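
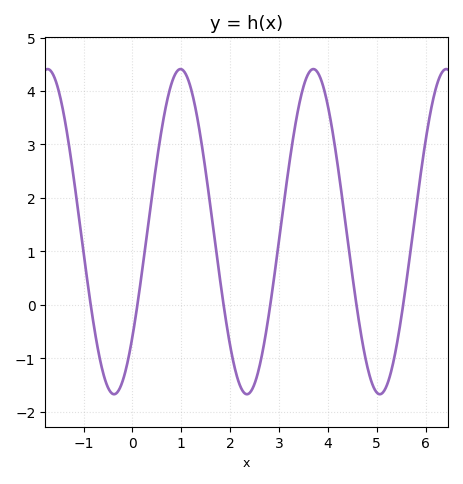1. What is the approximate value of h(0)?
-0.6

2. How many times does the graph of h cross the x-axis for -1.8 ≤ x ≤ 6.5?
6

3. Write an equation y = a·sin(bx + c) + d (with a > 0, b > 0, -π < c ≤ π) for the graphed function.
y = 3.04sin(2.3x - 0.7) + 1.37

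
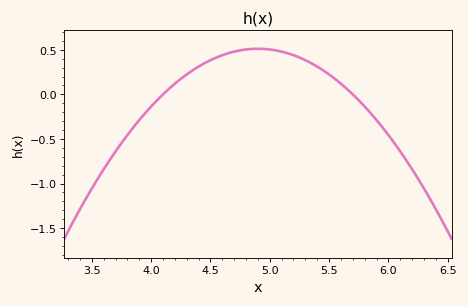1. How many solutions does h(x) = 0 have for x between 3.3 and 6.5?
2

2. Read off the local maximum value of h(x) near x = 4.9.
0.5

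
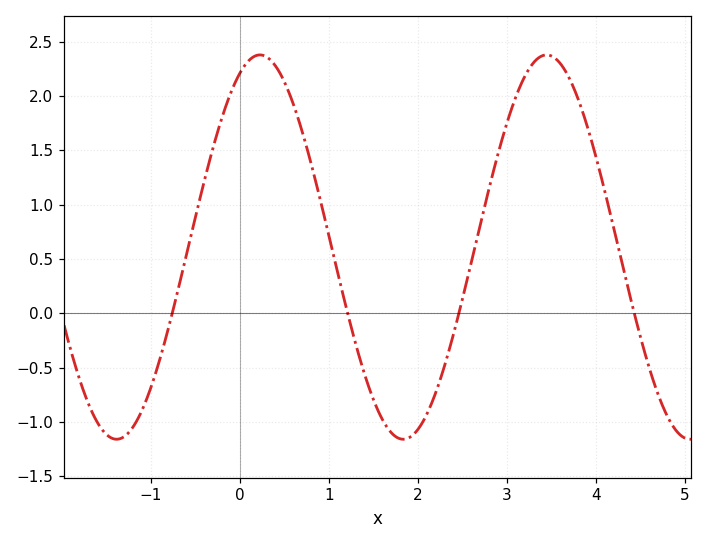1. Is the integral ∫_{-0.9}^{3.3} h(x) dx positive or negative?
positive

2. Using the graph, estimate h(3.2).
2.18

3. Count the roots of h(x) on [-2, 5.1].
4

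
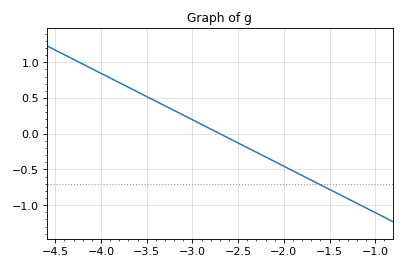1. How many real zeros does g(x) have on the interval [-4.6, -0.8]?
1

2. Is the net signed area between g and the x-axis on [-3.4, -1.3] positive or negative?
negative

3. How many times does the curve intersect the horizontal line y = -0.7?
1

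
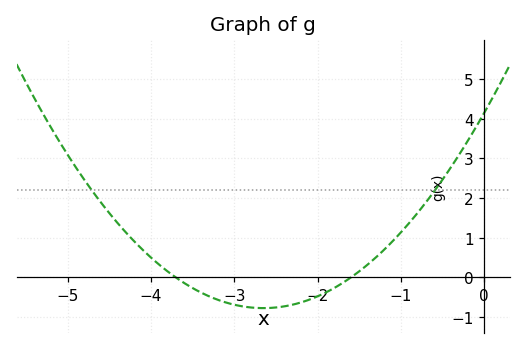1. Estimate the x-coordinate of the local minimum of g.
-2.65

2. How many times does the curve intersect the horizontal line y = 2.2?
2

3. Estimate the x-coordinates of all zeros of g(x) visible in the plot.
-3.7, -1.6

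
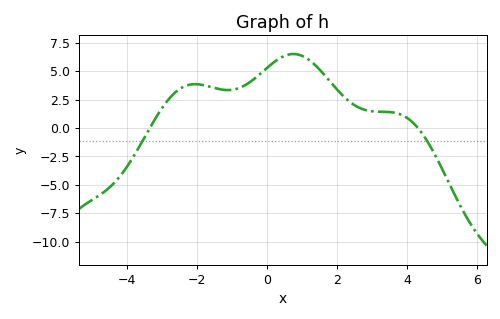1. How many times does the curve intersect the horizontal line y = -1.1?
2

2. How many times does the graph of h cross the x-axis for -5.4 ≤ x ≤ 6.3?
2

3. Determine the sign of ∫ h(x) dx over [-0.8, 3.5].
positive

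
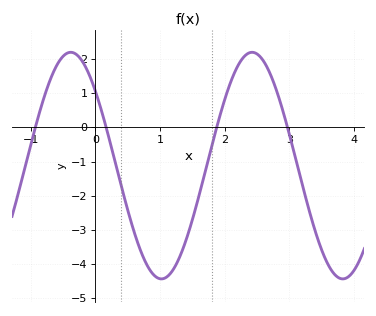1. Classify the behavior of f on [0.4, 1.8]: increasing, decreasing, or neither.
neither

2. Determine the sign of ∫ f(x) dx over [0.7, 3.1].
negative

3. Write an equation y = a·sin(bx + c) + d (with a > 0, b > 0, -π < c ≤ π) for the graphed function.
y = 3.32sin(2.24x + 2.42) - 1.12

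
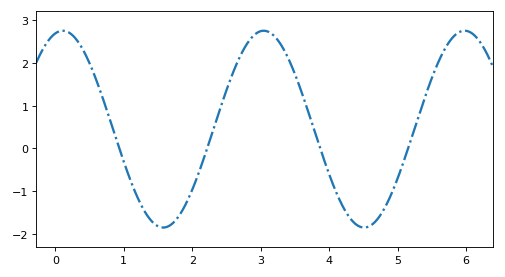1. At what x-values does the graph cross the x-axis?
0.9, 2.2, 3.9, 5.2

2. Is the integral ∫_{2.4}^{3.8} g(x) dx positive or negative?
positive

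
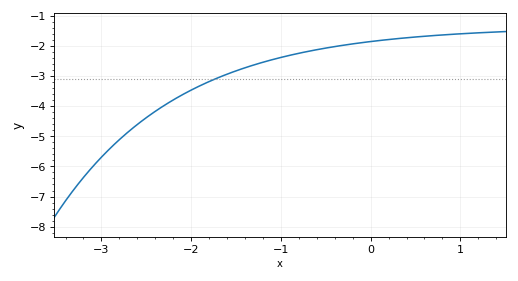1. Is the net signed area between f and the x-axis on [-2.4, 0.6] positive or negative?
negative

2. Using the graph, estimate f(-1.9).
-3.3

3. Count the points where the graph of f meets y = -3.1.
1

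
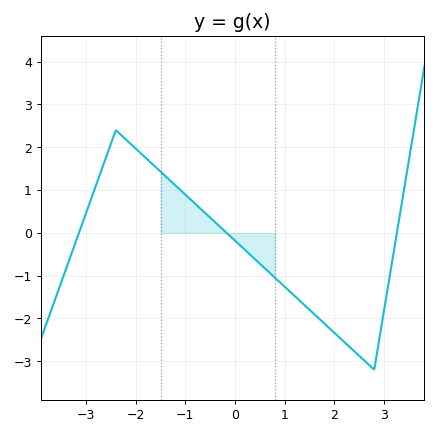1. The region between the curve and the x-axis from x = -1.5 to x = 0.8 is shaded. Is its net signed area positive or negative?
positive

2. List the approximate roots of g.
-3.2, -0.2, 3.2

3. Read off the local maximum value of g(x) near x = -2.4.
2.4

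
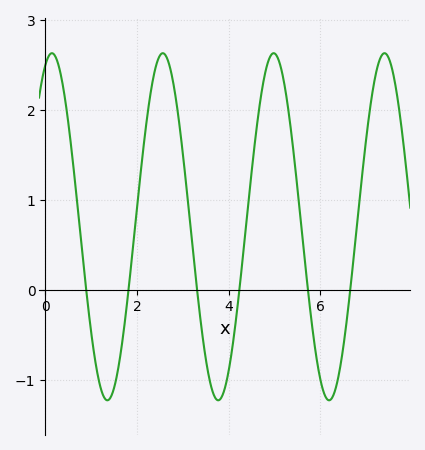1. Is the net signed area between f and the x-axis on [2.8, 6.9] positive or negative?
positive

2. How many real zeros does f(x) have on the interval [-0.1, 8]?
6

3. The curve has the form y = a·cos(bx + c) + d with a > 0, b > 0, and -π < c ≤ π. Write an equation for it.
y = 1.93cos(2.6x - 0.38) + 0.7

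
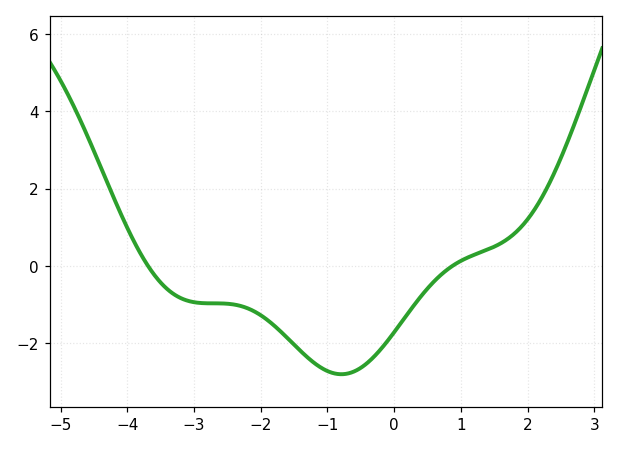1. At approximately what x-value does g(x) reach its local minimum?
-0.8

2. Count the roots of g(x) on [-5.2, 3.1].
2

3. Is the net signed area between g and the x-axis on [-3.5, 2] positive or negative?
negative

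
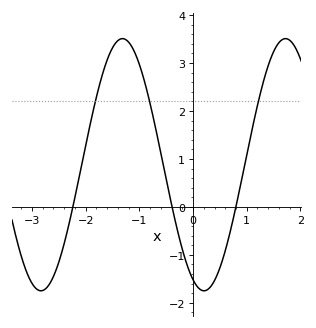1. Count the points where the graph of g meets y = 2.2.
3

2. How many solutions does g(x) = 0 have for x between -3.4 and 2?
3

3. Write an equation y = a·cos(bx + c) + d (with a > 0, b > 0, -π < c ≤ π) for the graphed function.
y = 2.63cos(2.1x + 2.7) + 0.88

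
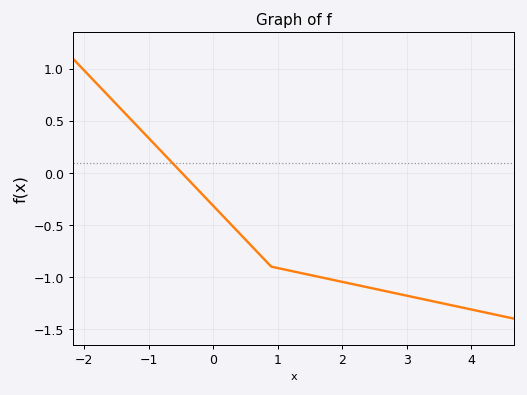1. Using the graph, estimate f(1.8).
-1.02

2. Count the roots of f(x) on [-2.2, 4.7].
1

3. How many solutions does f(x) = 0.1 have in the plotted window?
1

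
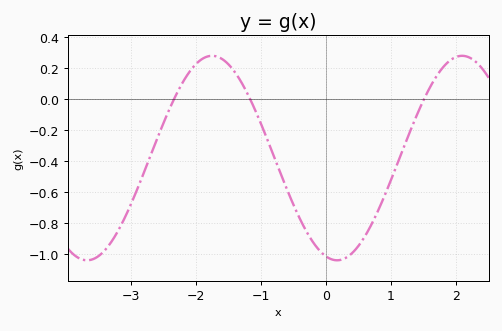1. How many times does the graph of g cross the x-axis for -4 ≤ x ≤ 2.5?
3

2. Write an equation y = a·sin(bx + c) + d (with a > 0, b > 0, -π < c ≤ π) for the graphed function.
y = 0.66sin(1.63x - 1.85) - 0.38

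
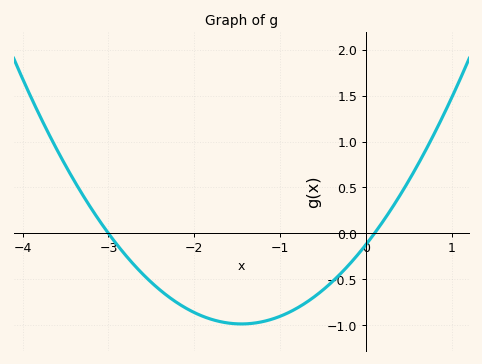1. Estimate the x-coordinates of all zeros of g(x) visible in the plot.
-3, 0.1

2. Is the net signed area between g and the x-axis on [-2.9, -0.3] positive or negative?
negative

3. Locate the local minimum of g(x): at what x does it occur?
-1.45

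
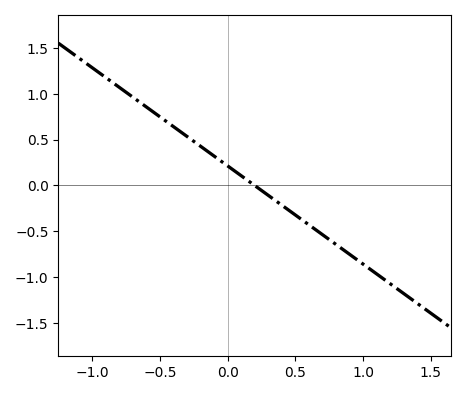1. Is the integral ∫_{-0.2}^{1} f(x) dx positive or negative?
negative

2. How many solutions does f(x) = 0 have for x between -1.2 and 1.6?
1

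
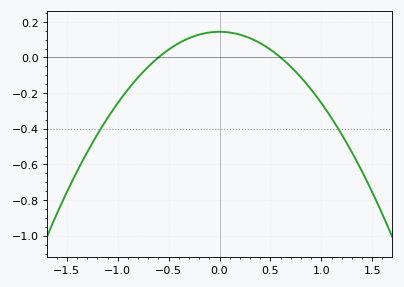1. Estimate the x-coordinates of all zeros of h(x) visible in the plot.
-0.6, 0.6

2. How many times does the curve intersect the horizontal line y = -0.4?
2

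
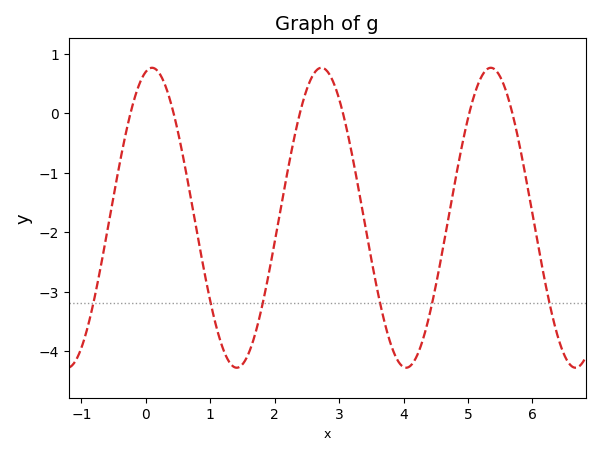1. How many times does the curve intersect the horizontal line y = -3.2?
6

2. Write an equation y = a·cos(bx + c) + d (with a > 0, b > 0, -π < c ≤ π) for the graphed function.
y = 2.52cos(2.4x - 0.23) - 1.76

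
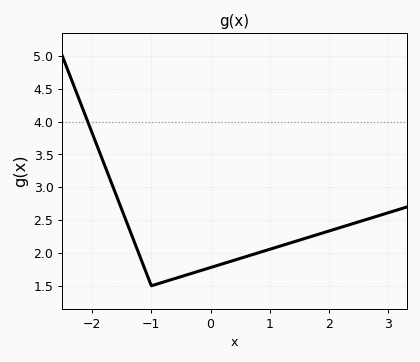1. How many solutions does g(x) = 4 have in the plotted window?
1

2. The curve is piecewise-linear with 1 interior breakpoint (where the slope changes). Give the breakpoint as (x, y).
(-1, 1.5)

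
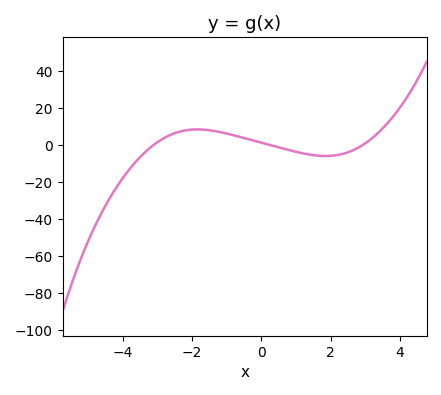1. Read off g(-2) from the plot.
8.29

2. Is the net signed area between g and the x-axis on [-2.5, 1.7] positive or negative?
positive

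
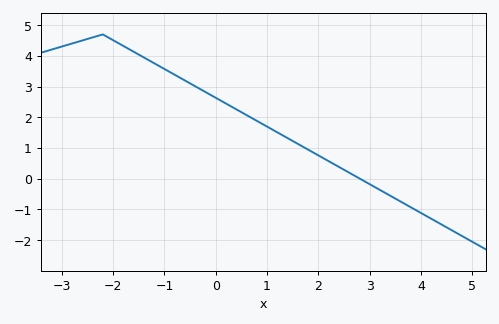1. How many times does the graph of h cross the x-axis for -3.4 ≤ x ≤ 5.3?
1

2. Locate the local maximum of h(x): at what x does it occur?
-2.2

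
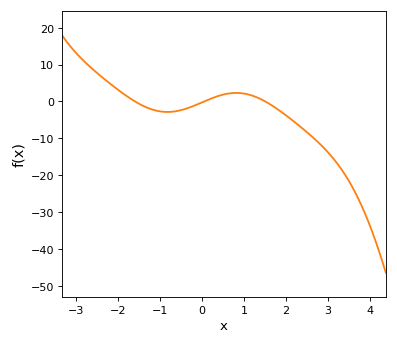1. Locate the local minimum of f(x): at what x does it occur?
-0.82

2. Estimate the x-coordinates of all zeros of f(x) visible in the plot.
-1.59, 0.059, 1.51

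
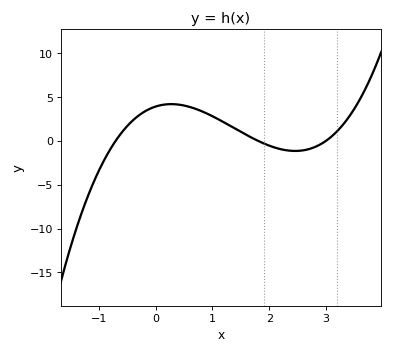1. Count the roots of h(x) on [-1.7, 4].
3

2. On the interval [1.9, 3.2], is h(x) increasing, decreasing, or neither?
neither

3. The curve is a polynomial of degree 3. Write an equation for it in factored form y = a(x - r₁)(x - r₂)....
y = 1.03(x + 0.7)(x - 1.8)(x - 3)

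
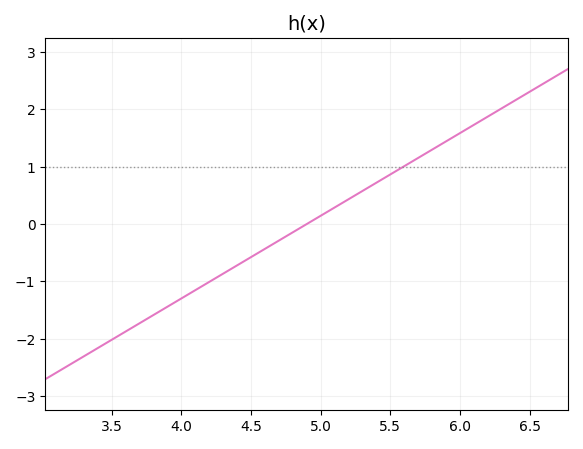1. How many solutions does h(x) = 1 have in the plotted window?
1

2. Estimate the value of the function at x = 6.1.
1.7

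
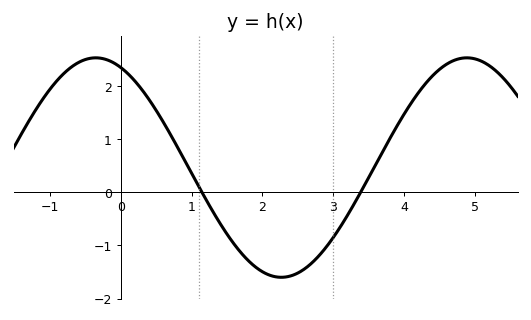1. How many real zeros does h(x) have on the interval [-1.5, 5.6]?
2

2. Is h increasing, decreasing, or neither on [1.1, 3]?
neither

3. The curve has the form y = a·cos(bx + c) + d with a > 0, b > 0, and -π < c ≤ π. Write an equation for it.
y = 2.07cos(1.2x + 0.422) + 0.47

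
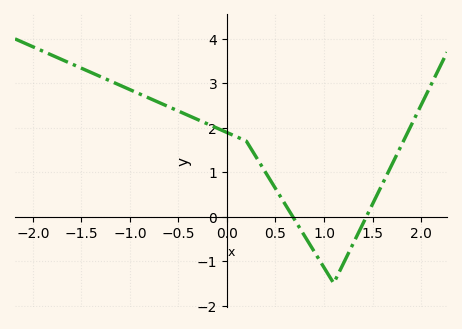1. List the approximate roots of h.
0.7, 1.4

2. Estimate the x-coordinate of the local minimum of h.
1.1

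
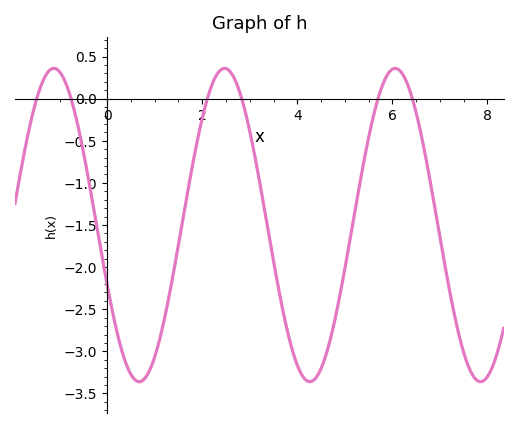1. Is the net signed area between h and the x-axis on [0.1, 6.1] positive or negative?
negative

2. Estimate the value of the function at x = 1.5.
-1.75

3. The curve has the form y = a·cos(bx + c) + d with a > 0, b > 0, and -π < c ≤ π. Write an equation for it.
y = 1.86cos(1.8x + 2) - 1.5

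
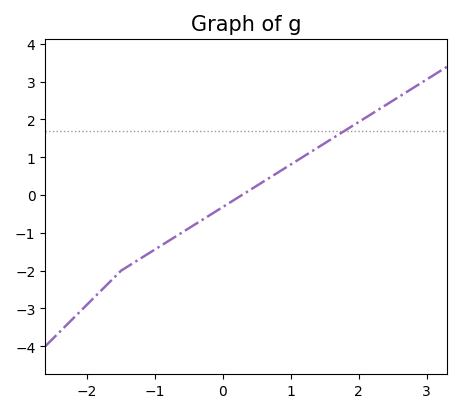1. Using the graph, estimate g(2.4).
2.4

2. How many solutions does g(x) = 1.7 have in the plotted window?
1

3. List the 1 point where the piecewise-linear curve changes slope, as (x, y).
(-1.5, -2)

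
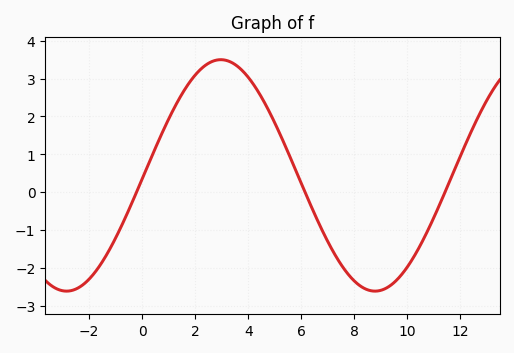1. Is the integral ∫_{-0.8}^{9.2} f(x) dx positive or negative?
positive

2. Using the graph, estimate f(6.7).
-0.879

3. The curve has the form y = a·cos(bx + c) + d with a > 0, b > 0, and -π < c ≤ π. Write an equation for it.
y = 3.06cos(0.54x - 1.6) + 0.44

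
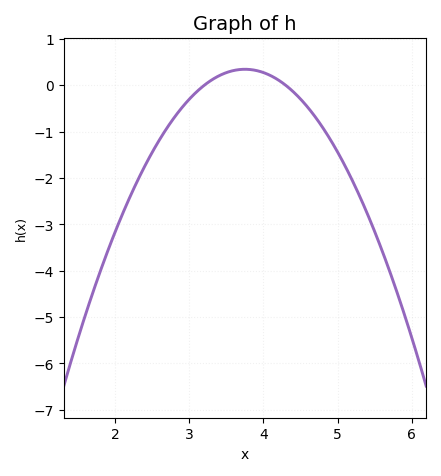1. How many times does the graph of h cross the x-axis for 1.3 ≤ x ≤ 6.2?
2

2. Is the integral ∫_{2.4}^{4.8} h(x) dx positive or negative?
negative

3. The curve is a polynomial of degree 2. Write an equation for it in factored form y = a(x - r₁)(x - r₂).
y = -1.14(x - 3.2)(x - 4.3)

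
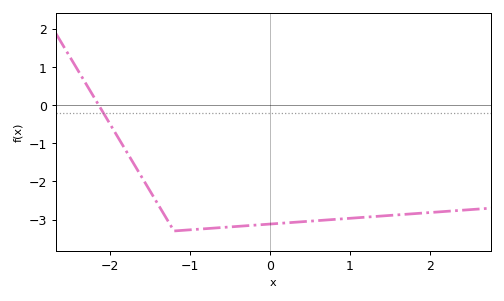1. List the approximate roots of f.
-2.14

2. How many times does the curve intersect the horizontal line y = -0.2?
1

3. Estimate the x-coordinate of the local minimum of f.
-1.2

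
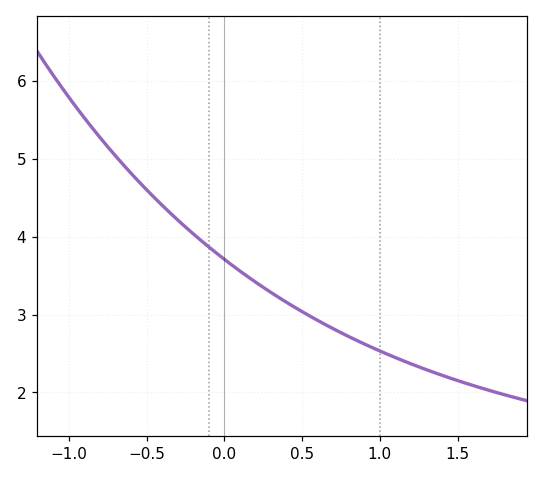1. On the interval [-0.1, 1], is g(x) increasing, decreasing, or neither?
decreasing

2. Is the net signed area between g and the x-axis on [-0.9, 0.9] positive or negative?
positive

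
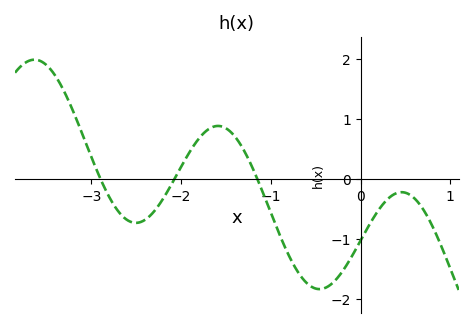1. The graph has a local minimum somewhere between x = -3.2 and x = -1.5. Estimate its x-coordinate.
-2.5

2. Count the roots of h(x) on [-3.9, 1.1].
3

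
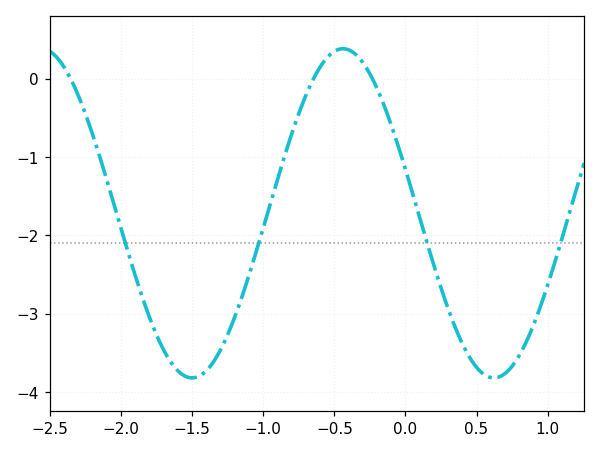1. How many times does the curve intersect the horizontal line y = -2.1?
4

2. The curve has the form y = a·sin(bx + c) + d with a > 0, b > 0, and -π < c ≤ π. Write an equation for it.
y = 2.1sin(2.96x + 2.87) - 1.72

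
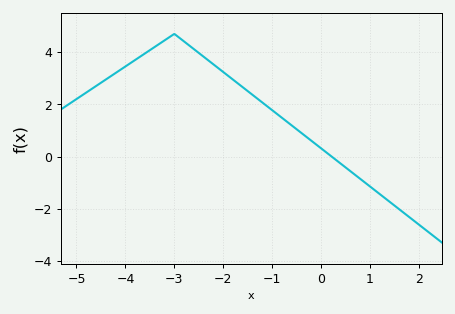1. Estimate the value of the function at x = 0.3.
-0.2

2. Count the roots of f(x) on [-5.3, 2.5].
1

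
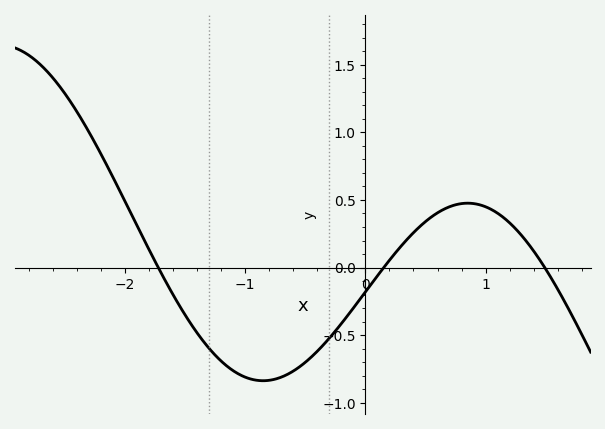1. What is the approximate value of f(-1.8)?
0.15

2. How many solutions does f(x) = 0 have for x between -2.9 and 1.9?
3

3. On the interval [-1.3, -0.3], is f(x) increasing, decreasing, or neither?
neither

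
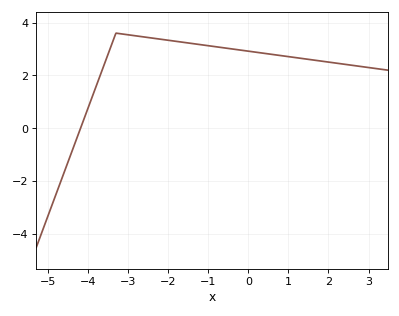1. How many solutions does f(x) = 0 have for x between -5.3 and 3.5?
1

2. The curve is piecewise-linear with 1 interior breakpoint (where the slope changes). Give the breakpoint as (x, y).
(-3.3, 3.6)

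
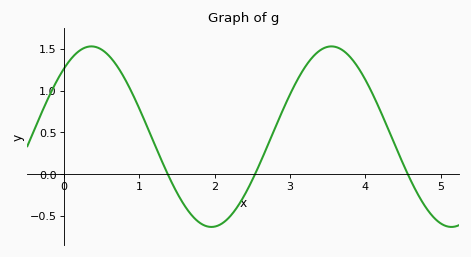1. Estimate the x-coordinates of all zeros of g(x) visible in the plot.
1.38, 2.53, 4.57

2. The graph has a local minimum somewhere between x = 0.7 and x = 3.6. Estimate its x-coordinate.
1.95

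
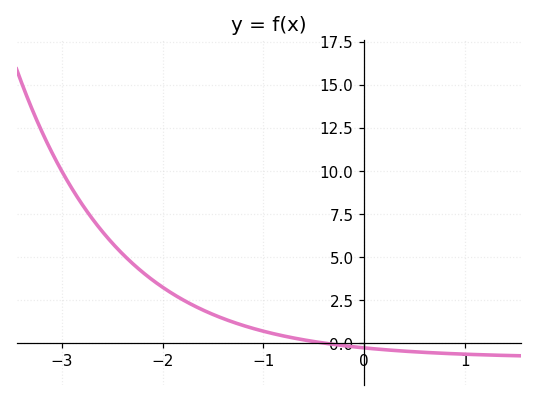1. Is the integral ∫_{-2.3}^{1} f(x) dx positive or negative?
positive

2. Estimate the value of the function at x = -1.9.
2.8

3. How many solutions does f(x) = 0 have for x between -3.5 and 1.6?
1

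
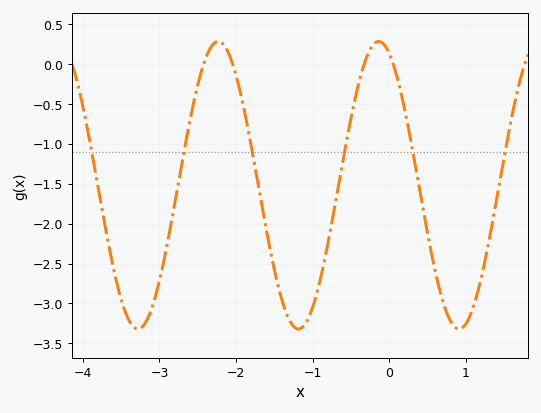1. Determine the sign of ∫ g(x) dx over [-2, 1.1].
negative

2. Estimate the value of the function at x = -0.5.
-0.67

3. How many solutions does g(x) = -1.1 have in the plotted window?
6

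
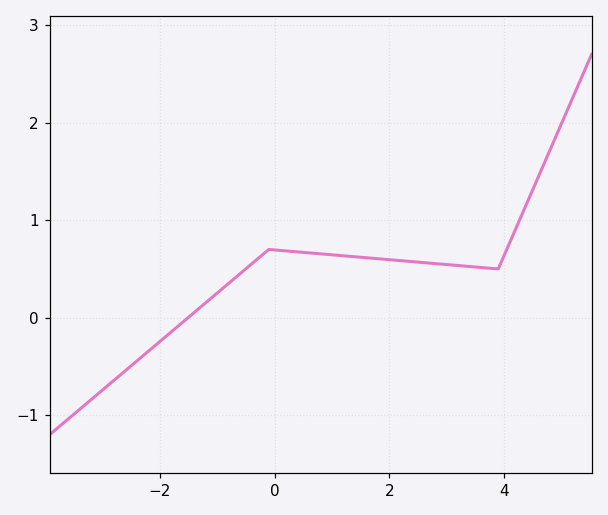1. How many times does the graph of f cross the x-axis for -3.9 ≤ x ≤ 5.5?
1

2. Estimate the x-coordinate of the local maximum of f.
-0.099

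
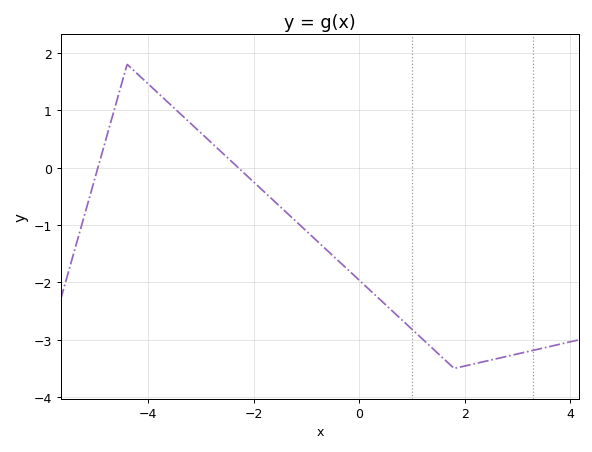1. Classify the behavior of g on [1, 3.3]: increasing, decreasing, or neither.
neither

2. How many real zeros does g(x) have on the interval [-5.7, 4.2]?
2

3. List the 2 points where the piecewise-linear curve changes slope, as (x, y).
(-4.4, 1.8); (1.8, -3.5)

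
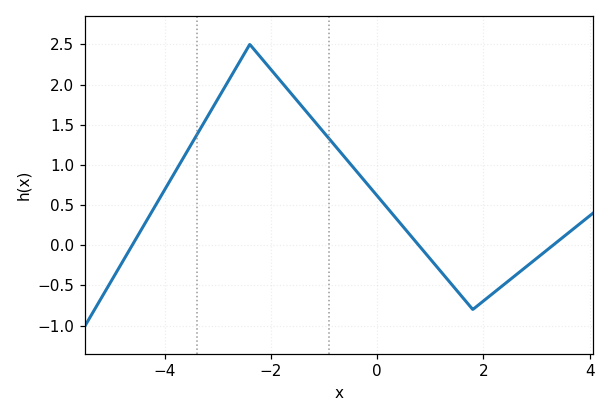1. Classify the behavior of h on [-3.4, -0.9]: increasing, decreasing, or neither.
neither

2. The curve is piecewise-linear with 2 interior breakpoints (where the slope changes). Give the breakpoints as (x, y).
(-2.4, 2.5); (1.8, -0.8)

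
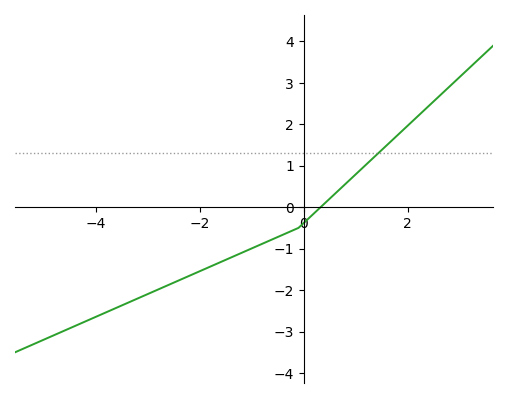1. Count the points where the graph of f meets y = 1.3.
1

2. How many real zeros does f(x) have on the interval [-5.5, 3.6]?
1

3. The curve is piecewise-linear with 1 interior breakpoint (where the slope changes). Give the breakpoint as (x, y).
(-0.1, -0.5)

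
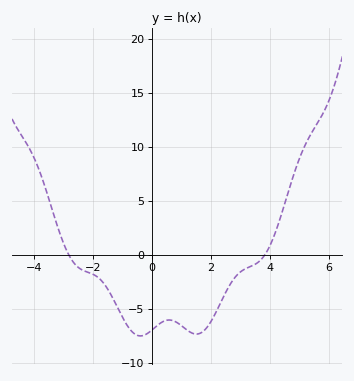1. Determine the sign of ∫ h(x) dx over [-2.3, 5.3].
negative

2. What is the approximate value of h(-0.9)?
-6.3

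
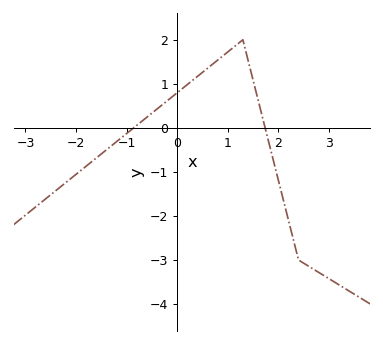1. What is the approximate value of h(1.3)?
2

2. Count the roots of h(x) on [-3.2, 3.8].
2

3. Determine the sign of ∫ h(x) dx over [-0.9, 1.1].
positive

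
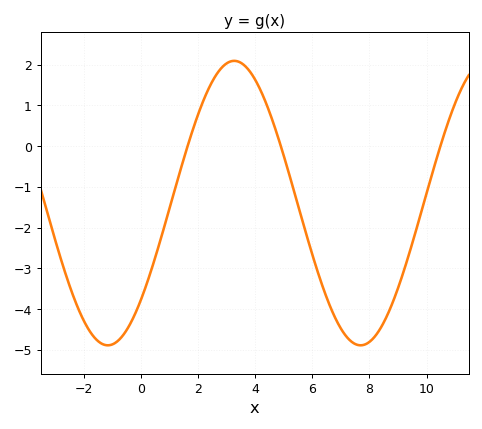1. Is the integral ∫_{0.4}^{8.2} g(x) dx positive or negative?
negative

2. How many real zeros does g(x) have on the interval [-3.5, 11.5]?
3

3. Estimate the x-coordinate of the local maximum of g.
3.27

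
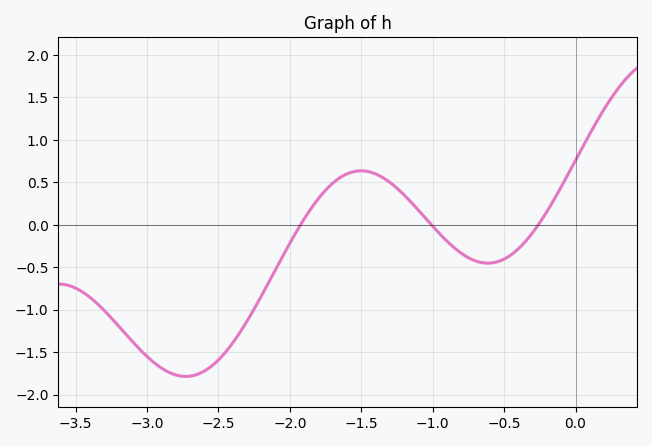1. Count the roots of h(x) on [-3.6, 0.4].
3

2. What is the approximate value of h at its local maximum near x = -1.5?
0.633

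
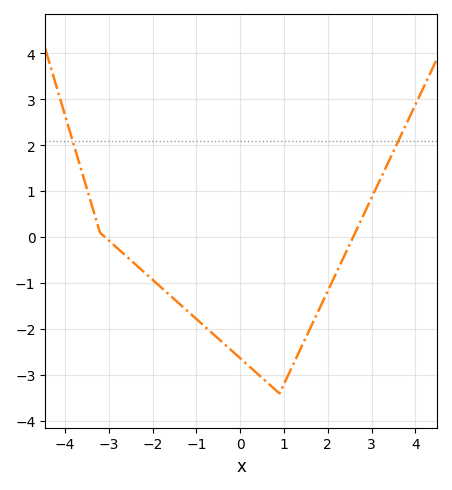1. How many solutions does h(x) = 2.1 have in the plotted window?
2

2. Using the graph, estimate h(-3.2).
0.1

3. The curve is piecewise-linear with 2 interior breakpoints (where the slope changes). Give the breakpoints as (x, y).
(-3.2, 0.1); (0.9, -3.4)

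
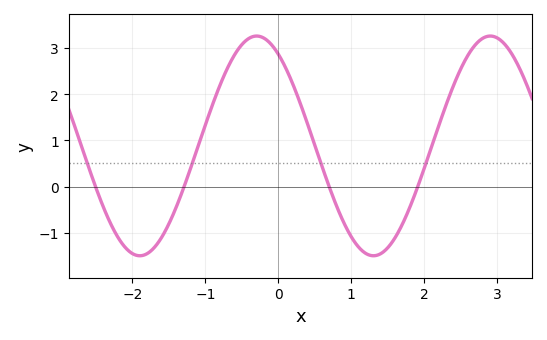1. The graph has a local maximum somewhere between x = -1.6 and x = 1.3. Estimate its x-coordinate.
-0.296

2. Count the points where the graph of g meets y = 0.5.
4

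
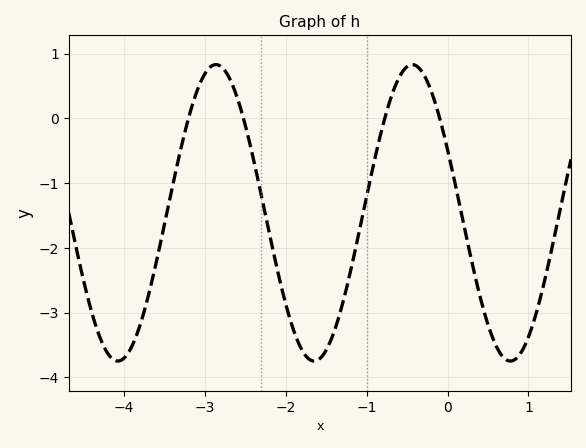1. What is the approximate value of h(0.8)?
-3.7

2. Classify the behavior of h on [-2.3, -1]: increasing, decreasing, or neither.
neither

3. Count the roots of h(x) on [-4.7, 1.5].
4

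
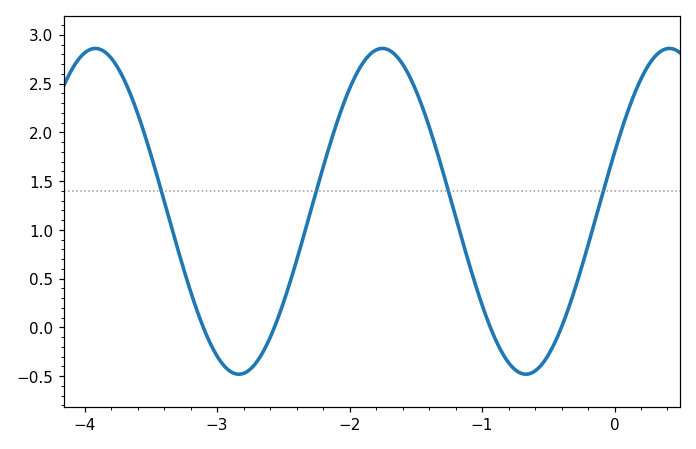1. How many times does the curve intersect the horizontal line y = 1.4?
4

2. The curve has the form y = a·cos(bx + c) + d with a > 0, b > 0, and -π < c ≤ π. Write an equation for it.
y = 1.67cos(2.9x - 1.2) + 1.19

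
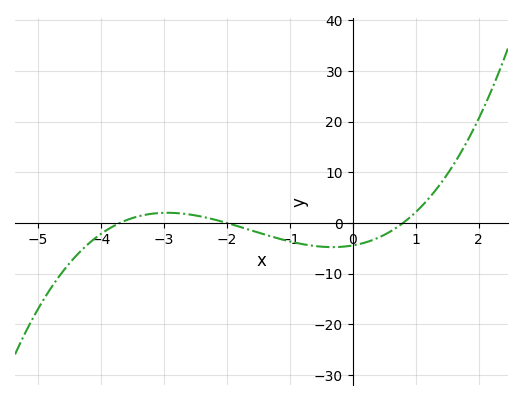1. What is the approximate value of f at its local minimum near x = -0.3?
-5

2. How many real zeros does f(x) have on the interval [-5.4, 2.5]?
3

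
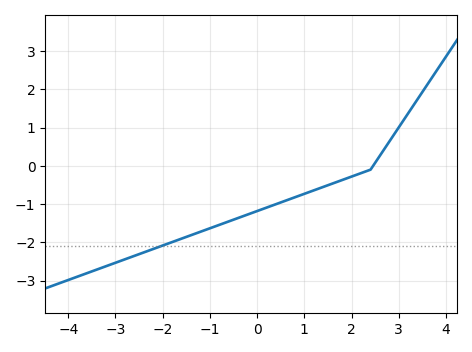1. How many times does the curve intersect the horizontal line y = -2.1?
1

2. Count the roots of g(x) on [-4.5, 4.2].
1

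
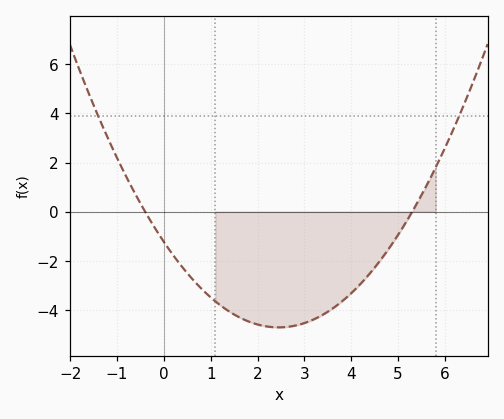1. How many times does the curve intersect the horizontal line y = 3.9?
2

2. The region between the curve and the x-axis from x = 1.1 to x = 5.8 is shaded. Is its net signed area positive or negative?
negative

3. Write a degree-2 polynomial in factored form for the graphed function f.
y = 0.58(x + 0.4)(x - 5.3)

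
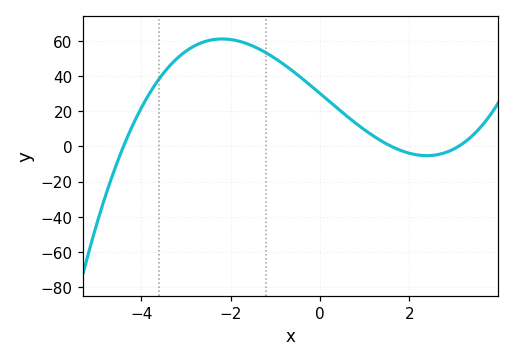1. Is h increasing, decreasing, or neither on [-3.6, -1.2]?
neither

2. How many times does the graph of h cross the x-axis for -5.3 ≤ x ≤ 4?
3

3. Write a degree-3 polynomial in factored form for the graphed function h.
y = 1.38(x + 4.4)(x - 1.6)(x - 3.1)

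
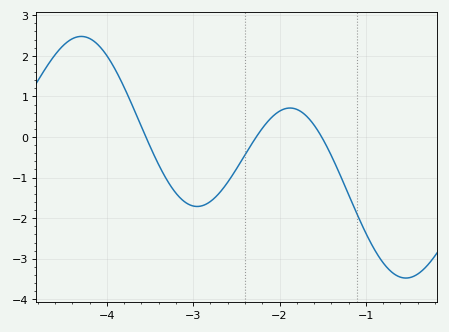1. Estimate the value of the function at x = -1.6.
0.3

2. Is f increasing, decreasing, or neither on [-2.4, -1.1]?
neither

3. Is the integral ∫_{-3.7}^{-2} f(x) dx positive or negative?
negative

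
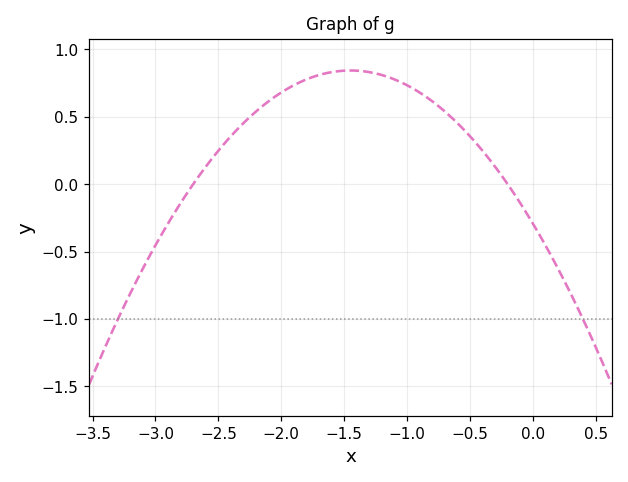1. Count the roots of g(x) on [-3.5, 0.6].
2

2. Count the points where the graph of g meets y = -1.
2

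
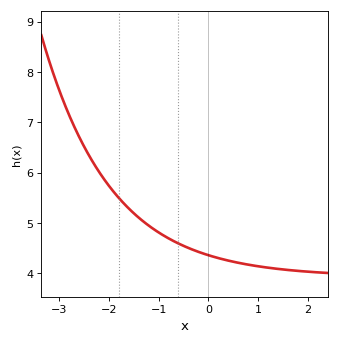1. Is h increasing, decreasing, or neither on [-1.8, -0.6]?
decreasing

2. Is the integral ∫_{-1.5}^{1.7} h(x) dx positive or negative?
positive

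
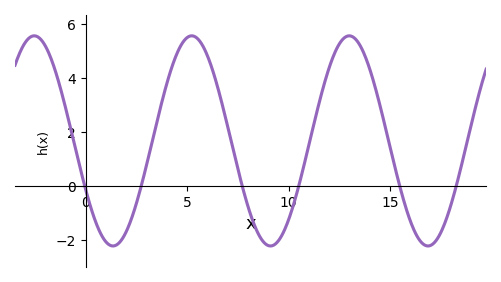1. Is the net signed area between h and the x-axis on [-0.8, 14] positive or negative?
positive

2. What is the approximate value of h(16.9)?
-2.2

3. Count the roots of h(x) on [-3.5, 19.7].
6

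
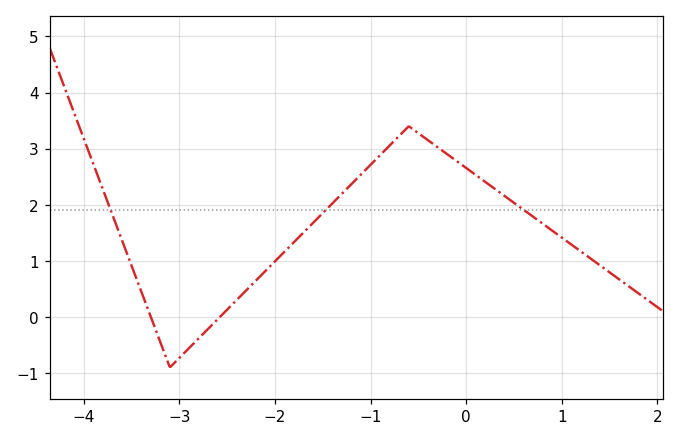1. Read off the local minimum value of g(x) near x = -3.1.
-0.9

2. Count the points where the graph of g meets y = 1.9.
3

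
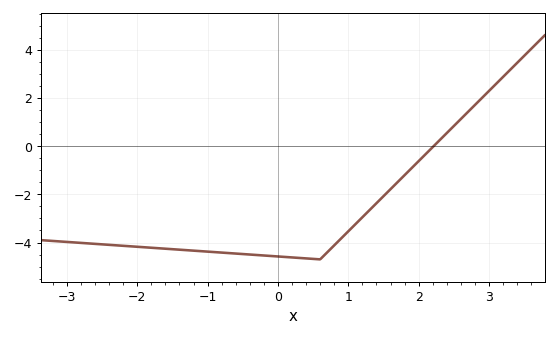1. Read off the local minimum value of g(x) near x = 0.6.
-4.7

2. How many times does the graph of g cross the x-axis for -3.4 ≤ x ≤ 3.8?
1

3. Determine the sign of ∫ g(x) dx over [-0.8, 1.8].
negative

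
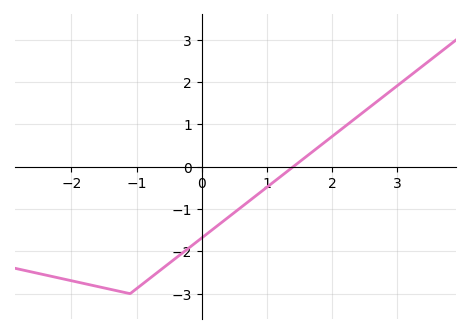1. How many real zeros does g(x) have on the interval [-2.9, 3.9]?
1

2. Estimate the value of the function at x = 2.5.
1.3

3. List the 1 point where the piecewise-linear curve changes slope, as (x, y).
(-1.1, -3)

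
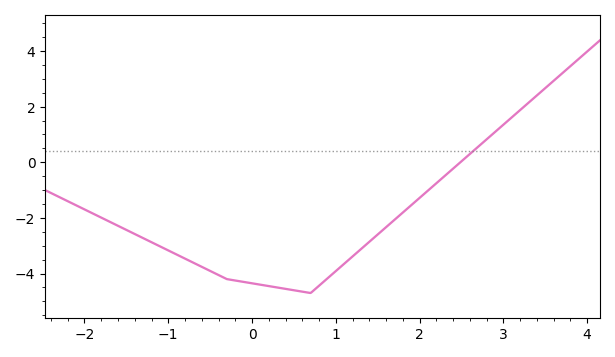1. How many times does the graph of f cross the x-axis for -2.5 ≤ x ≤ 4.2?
1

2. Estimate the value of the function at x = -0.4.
-4.05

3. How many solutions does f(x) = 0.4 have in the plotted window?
1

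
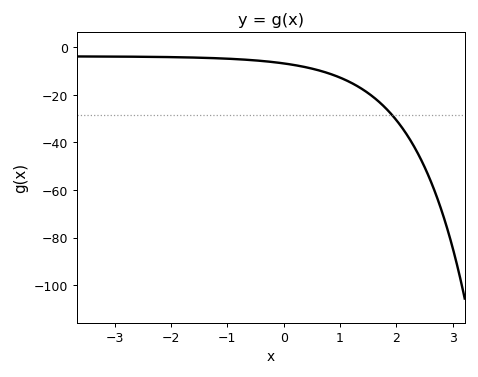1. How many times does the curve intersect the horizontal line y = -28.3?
1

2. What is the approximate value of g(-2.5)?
-4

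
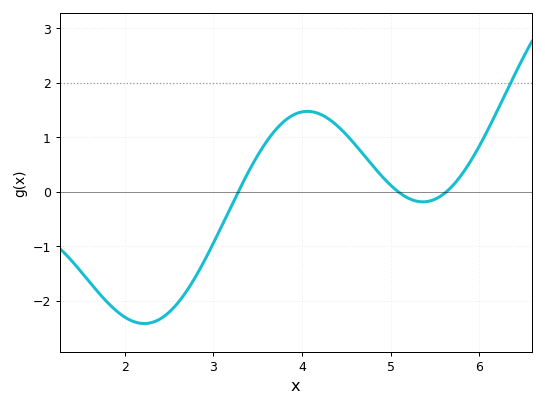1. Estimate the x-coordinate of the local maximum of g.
4.06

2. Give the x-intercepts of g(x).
3.28, 5.09, 5.63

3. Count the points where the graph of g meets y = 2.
1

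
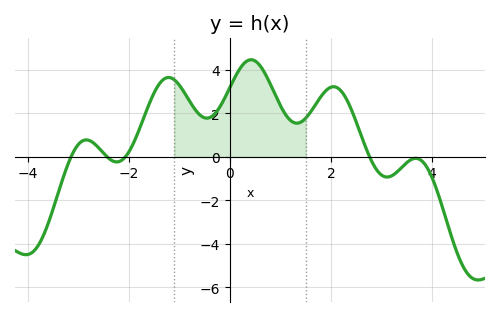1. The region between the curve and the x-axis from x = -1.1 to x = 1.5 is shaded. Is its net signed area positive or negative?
positive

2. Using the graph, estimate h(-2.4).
-0.057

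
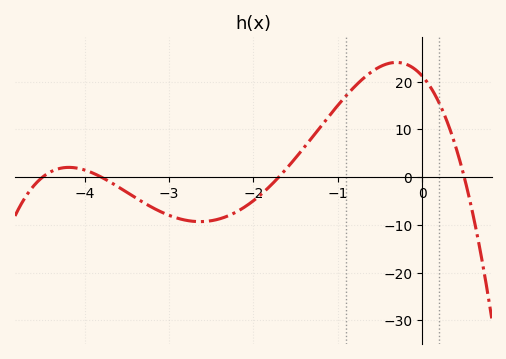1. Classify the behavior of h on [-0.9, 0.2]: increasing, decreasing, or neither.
neither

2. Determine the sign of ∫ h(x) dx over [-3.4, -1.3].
negative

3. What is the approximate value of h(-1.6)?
2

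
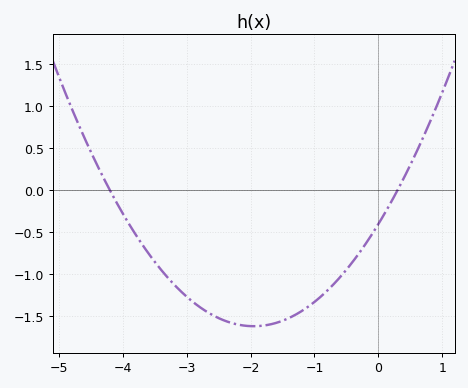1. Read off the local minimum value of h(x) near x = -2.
-1.6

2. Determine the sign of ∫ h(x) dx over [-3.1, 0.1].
negative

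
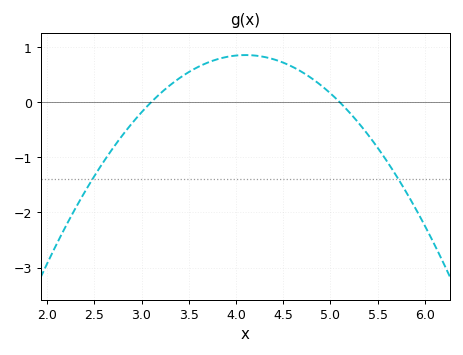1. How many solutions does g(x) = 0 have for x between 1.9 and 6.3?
2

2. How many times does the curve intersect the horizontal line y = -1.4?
2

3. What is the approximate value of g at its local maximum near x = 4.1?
0.86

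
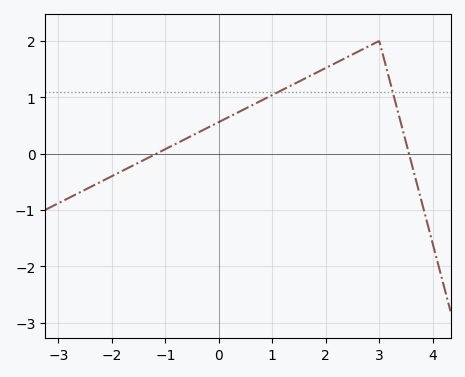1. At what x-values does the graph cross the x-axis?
-1.2, 3.6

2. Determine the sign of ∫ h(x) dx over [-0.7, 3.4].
positive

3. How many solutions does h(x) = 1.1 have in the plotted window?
2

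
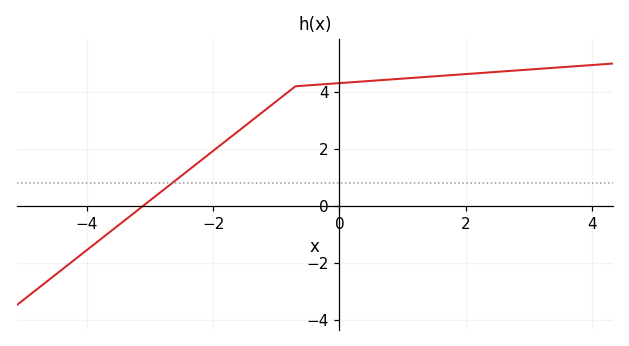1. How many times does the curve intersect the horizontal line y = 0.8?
1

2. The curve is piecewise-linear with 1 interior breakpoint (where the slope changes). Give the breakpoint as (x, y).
(-0.7, 4.2)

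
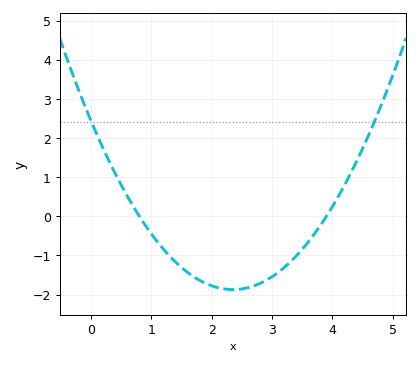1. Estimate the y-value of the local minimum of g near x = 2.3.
-1.87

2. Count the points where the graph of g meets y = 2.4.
2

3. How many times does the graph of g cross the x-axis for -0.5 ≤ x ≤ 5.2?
2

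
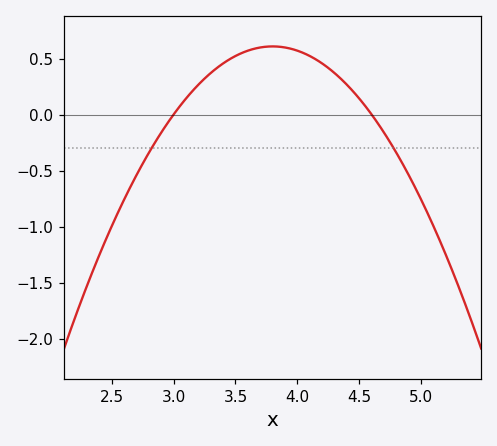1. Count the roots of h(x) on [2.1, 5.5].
2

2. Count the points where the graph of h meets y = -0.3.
2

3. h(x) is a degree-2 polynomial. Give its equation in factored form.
y = -0.95(x - 3)(x - 4.6)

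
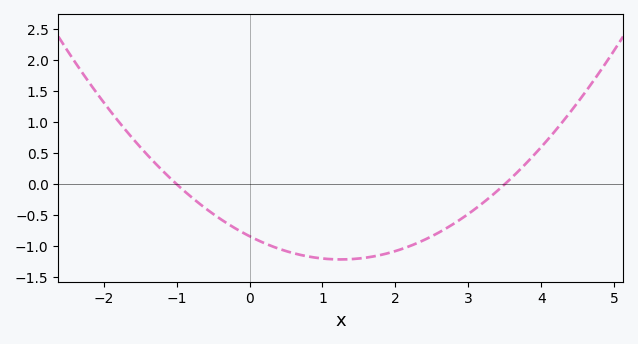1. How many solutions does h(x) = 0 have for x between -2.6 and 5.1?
2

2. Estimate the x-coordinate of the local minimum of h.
1.25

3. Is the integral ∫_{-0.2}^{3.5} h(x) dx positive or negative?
negative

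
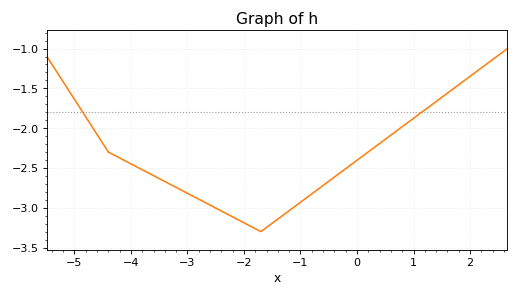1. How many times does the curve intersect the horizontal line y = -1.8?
2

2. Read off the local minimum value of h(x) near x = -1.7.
-3.3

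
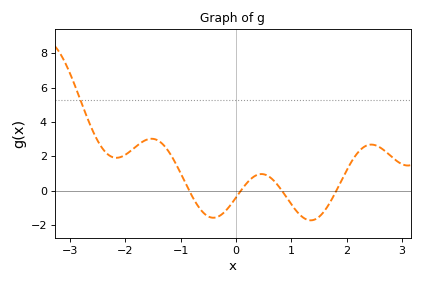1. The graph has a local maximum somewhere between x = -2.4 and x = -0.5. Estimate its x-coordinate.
-1.53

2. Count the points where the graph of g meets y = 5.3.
1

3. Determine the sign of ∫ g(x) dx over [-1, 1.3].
negative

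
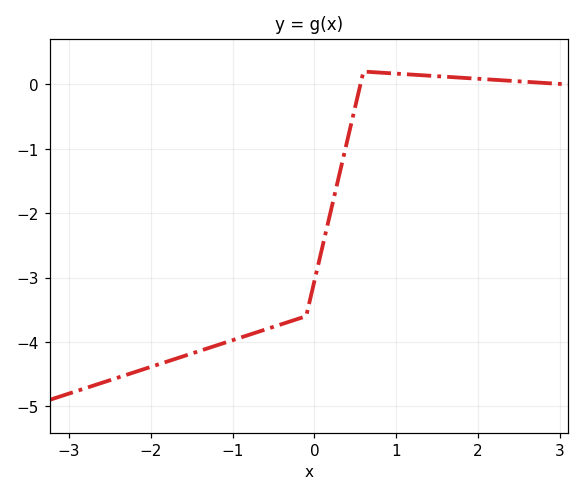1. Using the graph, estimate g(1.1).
0.16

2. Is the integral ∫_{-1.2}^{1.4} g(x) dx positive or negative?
negative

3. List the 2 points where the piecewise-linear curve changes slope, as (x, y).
(-0.1, -3.6); (0.6, 0.2)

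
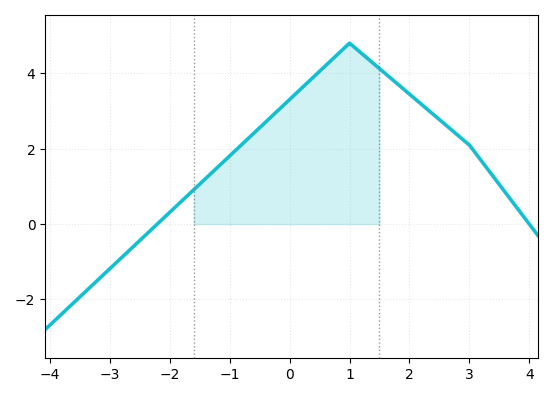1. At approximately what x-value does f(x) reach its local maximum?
1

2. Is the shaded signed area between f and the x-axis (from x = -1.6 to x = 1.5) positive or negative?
positive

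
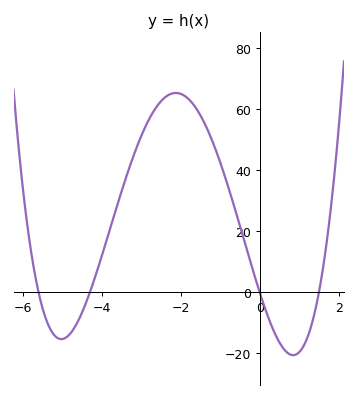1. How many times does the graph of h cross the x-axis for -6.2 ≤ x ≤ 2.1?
4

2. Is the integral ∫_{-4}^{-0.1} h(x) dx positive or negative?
positive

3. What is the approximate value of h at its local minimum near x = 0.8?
-20.6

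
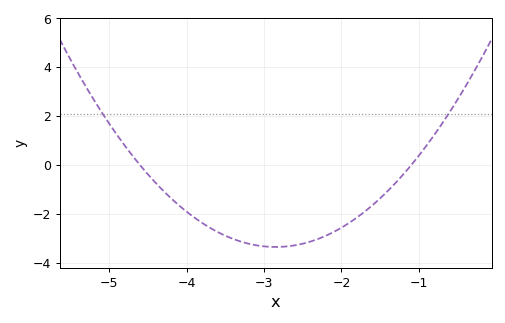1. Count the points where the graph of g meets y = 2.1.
2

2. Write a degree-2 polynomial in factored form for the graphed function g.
y = 1.09(x + 4.6)(x + 1.1)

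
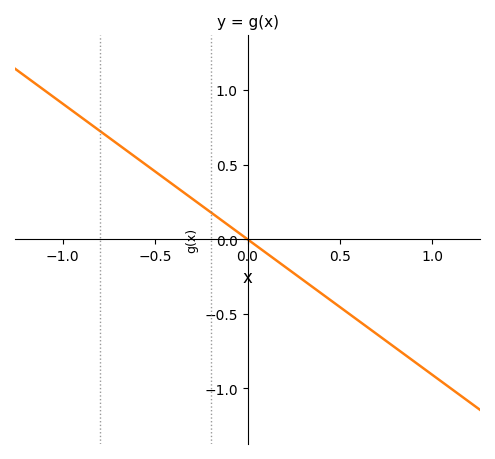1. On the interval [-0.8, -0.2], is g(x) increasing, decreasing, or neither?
decreasing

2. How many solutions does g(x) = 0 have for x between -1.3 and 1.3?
1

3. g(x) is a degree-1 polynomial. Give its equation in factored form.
y = -0.91(x - 0)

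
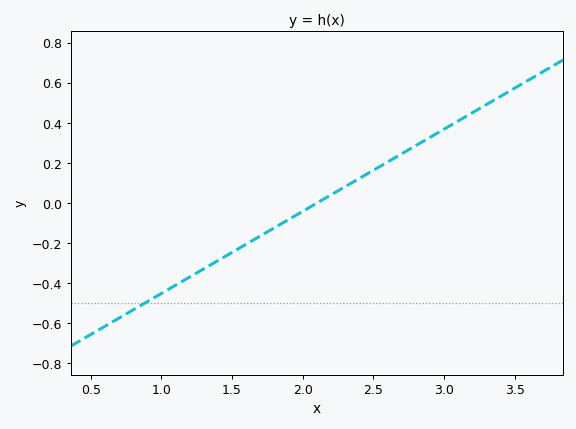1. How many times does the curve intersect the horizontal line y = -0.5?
1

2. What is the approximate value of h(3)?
0.36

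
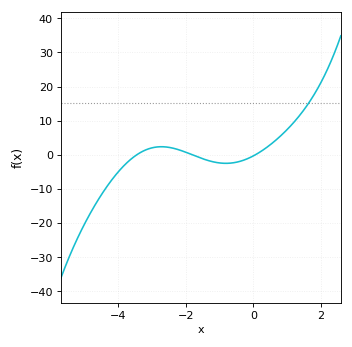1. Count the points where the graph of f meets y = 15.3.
1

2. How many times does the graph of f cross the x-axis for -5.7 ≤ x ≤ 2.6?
3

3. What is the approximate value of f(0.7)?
4.61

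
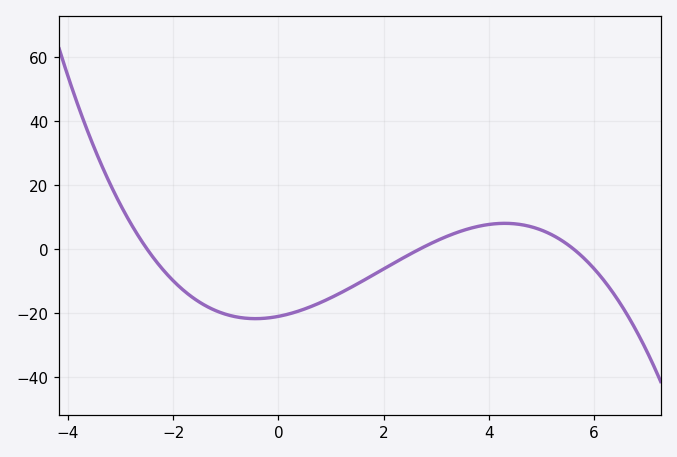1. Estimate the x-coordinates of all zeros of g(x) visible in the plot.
-2.5, 2.7, 5.6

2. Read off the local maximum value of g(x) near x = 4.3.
7.92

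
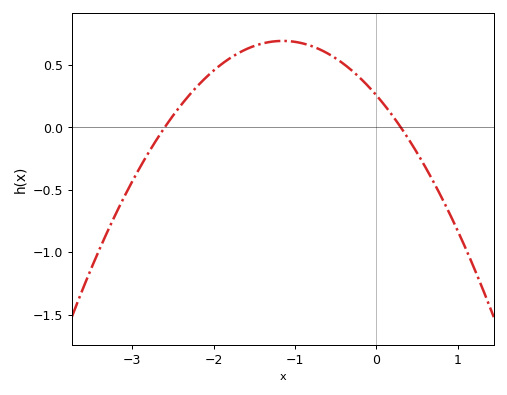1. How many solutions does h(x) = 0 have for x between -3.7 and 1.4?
2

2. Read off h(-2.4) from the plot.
0.2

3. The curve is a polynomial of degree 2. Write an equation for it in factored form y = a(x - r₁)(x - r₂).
y = -0.33(x + 2.6)(x - 0.3)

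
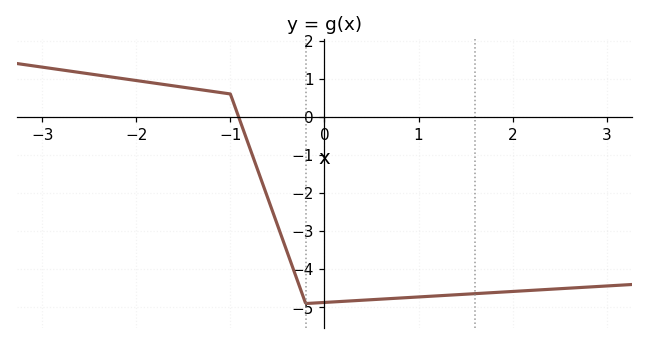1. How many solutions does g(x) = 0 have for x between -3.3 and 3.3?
1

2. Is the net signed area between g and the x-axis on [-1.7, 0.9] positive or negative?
negative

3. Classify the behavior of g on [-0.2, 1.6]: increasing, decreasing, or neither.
increasing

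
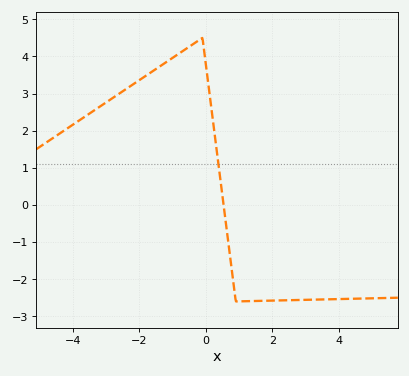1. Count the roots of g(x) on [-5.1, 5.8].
1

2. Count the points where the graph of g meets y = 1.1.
1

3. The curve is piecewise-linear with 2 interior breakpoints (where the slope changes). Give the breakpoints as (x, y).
(-0.1, 4.5); (0.9, -2.6)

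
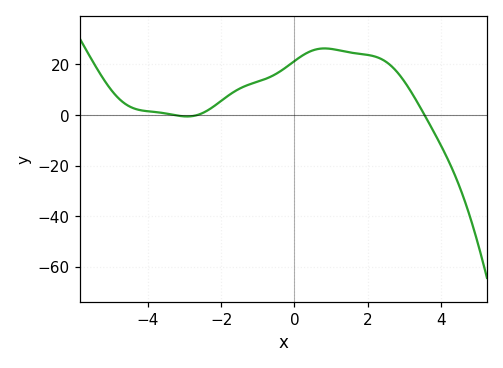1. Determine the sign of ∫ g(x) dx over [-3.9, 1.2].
positive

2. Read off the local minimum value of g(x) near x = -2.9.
-0.564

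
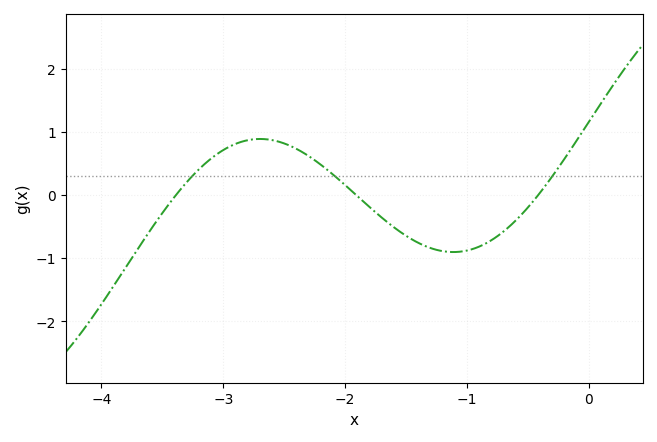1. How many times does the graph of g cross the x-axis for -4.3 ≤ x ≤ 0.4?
3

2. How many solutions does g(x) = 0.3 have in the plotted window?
3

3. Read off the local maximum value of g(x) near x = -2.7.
0.9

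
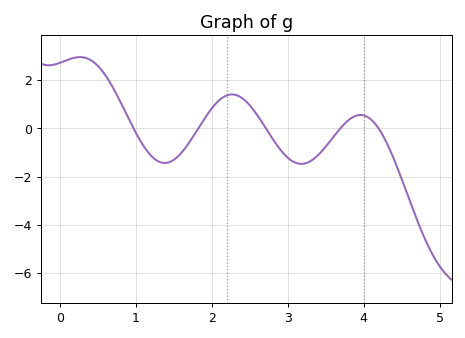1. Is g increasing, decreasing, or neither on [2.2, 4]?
neither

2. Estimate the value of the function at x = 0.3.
2.95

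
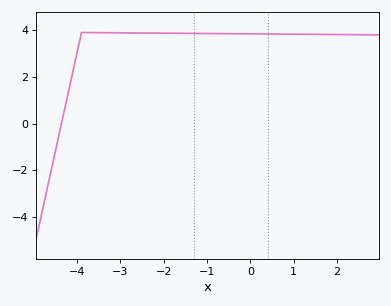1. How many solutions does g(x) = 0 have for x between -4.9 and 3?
1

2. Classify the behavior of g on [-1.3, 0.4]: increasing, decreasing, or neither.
decreasing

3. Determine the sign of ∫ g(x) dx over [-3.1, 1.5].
positive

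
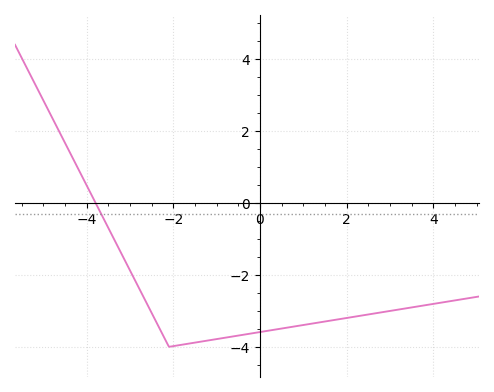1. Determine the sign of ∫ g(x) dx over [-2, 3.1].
negative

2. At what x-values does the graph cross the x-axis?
-3.8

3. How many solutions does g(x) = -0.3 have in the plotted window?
1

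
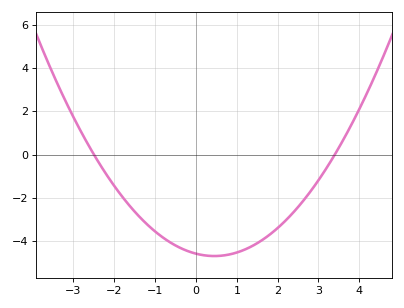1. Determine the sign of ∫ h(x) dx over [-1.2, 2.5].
negative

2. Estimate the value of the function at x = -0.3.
-4.4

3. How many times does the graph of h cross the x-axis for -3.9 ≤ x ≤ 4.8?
2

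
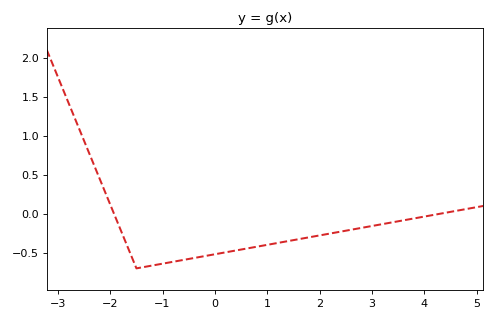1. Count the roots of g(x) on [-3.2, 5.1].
2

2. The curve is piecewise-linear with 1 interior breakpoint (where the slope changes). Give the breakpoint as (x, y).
(-1.5, -0.7)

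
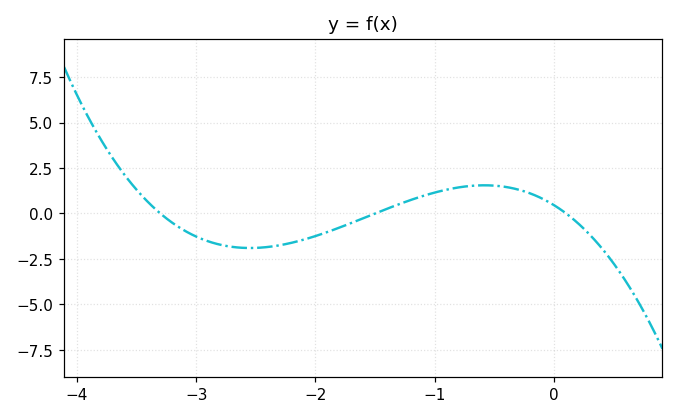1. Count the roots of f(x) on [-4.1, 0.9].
3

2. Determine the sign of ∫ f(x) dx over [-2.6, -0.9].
negative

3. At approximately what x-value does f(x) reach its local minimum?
-2.55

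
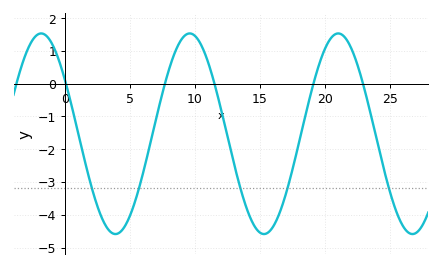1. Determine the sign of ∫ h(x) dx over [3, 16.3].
negative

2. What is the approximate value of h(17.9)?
-2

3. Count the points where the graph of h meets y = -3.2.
5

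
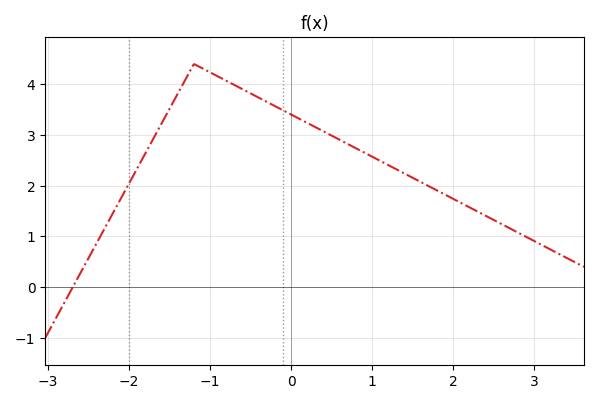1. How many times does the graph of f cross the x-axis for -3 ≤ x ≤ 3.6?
1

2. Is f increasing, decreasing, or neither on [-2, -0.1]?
neither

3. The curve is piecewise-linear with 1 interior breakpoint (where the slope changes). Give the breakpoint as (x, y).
(-1.2, 4.4)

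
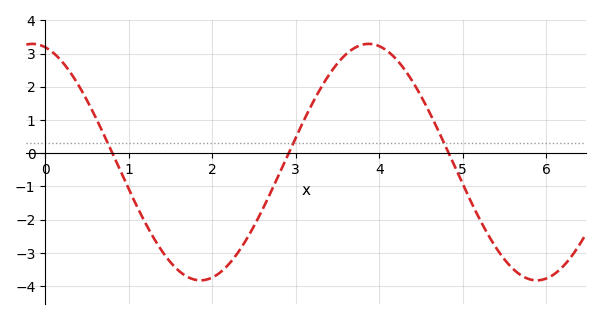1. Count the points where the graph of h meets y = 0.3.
3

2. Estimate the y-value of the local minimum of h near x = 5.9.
-3.83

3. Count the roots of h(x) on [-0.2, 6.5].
3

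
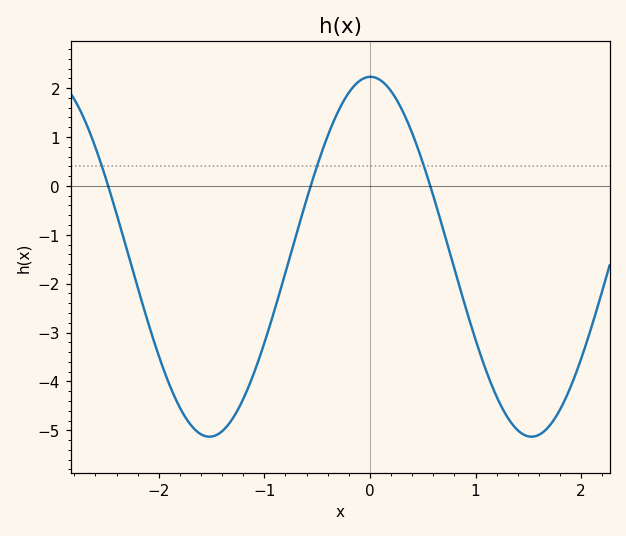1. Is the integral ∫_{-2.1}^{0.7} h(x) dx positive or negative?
negative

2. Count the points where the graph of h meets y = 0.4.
3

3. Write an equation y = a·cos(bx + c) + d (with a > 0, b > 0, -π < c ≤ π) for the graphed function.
y = 3.68cos(2.06x - 0.01) - 1.45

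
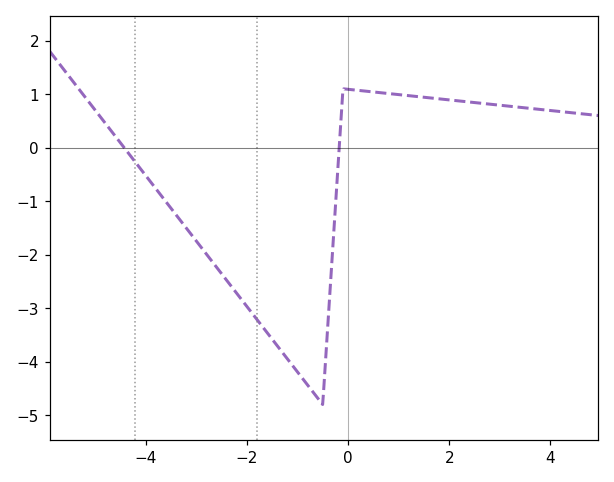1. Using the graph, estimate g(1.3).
1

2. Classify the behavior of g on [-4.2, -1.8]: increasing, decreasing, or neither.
decreasing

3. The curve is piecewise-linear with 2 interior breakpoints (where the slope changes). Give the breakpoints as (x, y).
(-0.5, -4.8); (-0.1, 1.1)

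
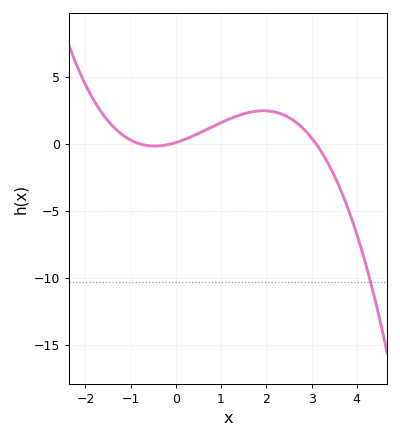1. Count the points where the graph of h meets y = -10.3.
1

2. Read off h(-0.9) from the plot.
0.122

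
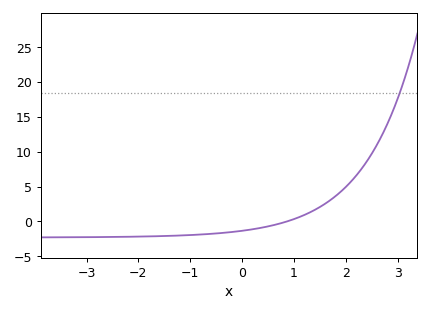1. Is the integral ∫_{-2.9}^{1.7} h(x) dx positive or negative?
negative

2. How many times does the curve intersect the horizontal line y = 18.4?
1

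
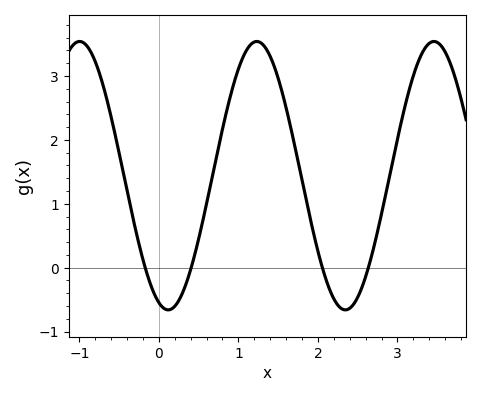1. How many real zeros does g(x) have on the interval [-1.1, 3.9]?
4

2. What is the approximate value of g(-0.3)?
0.634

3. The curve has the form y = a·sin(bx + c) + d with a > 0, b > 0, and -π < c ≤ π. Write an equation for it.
y = 2.1sin(2.82x - 1.9) + 1.44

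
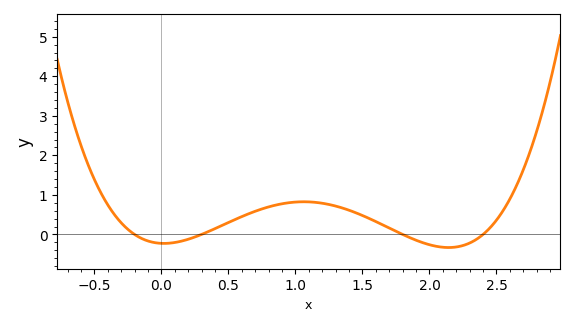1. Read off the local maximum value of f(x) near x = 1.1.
0.826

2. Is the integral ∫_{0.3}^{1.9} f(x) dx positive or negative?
positive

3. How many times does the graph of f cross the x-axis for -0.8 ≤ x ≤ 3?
4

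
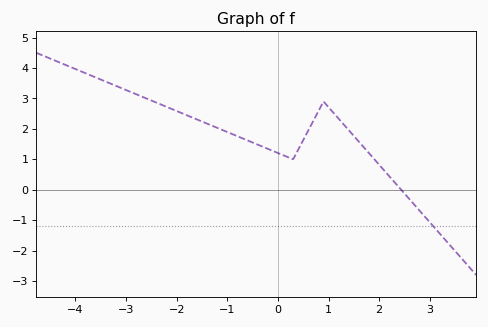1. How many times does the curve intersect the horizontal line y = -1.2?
1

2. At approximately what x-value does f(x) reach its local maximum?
1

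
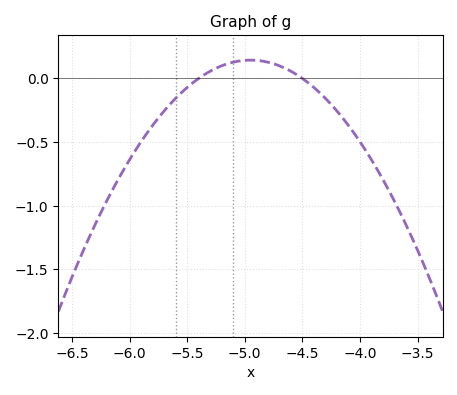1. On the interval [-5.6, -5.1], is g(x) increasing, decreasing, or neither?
increasing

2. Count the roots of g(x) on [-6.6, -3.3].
2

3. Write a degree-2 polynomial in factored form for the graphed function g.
y = -0.71(x + 5.4)(x + 4.5)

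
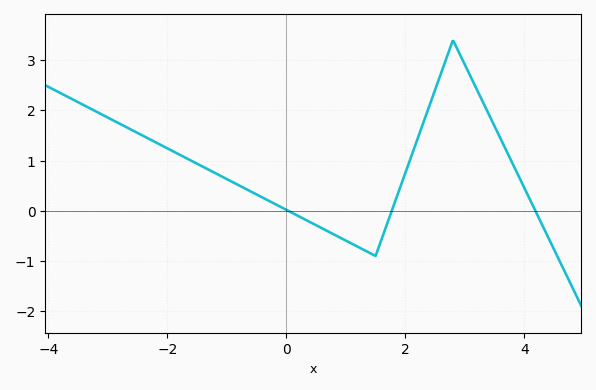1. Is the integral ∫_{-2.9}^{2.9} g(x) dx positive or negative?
positive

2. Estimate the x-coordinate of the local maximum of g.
2.8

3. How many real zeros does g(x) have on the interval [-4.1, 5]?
3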